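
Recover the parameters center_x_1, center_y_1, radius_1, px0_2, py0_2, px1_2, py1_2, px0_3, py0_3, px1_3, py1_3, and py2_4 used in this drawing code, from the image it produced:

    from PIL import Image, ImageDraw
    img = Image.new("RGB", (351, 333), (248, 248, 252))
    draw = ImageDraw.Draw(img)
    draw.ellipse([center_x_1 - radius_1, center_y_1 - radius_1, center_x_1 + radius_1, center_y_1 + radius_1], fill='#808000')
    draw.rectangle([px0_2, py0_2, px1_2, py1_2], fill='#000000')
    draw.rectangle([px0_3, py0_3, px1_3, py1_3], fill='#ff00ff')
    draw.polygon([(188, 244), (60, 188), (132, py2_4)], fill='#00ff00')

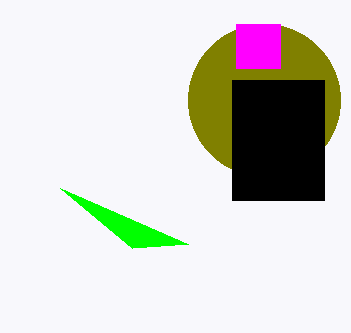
center_x_1 = 264; center_y_1 = 100; radius_1 = 76; px0_2 = 232; py0_2 = 80; px1_2 = 324; py1_2 = 200; px0_3 = 236; py0_3 = 24; px1_3 = 280; py1_3 = 68; py2_4 = 248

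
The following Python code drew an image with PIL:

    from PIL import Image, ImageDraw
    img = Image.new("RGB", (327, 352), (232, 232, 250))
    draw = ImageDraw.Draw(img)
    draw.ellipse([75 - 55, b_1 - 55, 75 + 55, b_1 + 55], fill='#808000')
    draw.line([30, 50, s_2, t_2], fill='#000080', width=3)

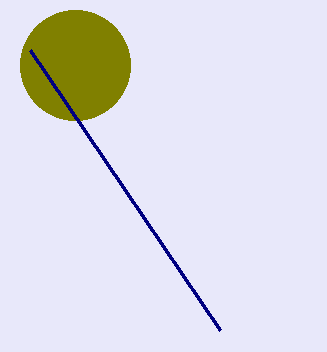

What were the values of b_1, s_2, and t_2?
b_1 = 65; s_2 = 220; t_2 = 330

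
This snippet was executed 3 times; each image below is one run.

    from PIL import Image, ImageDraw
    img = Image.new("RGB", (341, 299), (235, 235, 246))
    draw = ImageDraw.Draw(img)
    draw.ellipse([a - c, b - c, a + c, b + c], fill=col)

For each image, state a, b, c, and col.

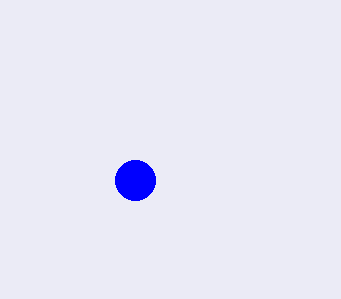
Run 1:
a = 135, b = 180, c = 20, col = 'blue'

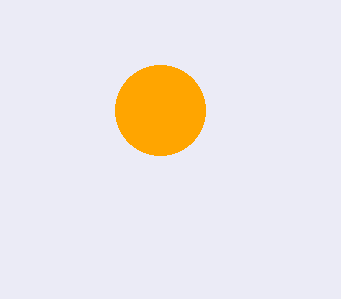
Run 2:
a = 160, b = 110, c = 45, col = 'orange'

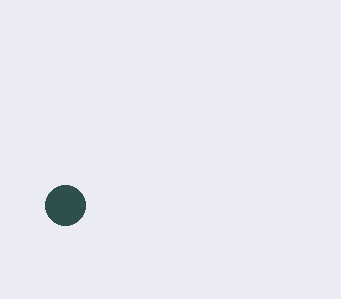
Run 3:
a = 65
b = 205
c = 20
col = 'darkslategray'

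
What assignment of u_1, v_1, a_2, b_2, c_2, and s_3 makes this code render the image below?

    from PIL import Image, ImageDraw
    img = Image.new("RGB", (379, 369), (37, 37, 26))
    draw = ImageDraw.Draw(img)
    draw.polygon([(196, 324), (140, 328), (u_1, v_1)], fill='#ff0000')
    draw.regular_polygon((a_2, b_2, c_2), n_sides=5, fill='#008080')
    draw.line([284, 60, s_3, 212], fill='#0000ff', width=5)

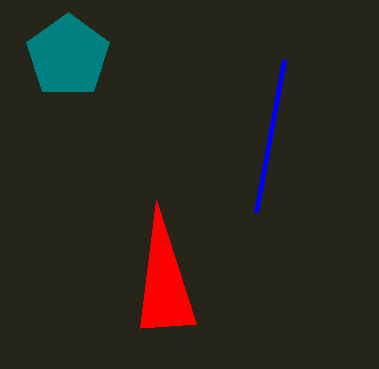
u_1 = 156; v_1 = 200; a_2 = 68; b_2 = 56; c_2 = 44; s_3 = 256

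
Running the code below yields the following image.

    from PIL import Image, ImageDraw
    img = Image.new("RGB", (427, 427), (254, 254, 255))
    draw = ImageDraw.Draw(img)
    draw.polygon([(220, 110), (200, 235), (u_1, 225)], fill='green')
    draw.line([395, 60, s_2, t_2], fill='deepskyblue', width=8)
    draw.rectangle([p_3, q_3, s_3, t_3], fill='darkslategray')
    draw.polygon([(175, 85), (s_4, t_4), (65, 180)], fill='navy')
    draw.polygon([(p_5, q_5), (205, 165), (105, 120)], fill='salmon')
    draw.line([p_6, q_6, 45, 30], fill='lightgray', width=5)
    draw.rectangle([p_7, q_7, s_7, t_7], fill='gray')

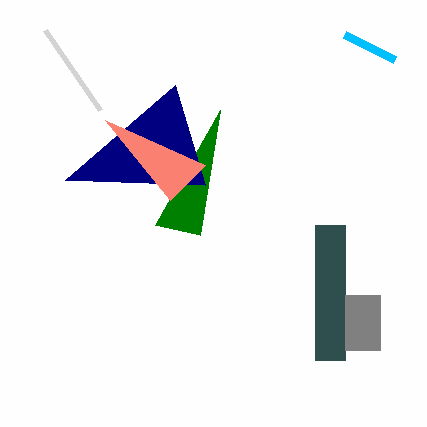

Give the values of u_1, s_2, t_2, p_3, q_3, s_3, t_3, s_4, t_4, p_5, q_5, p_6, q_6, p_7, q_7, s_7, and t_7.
u_1 = 155, s_2 = 345, t_2 = 35, p_3 = 315, q_3 = 225, s_3 = 345, t_3 = 360, s_4 = 205, t_4 = 185, p_5 = 170, q_5 = 200, p_6 = 100, q_6 = 110, p_7 = 345, q_7 = 295, s_7 = 380, t_7 = 350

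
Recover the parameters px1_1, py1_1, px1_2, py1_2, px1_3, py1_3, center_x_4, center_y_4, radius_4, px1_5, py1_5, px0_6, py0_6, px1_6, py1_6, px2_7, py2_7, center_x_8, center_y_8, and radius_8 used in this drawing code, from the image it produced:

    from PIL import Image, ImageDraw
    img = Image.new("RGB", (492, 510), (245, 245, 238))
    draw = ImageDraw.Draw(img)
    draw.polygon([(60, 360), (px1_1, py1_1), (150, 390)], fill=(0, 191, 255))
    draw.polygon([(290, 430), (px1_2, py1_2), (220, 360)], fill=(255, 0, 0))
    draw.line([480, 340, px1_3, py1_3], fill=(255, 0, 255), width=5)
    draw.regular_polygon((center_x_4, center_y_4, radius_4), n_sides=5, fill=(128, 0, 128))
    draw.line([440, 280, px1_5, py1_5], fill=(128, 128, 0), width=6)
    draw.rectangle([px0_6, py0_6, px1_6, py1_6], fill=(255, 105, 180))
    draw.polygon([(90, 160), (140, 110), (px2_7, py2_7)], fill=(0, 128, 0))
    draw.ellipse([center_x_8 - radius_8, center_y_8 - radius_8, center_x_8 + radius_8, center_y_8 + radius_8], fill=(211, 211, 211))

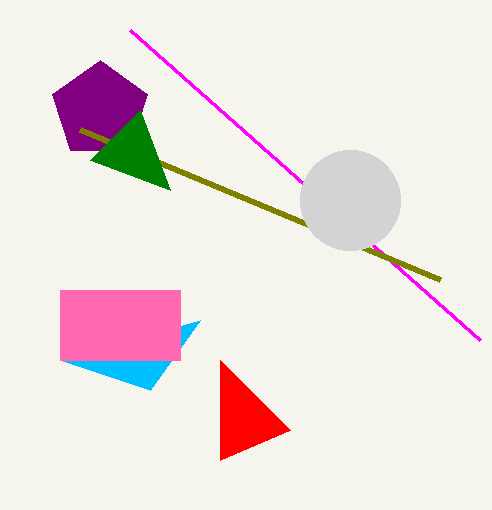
px1_1 = 200; py1_1 = 320; px1_2 = 220; py1_2 = 460; px1_3 = 130; py1_3 = 30; center_x_4 = 100; center_y_4 = 110; radius_4 = 50; px1_5 = 80; py1_5 = 130; px0_6 = 60; py0_6 = 290; px1_6 = 180; py1_6 = 360; px2_7 = 170; py2_7 = 190; center_x_8 = 350; center_y_8 = 200; radius_8 = 50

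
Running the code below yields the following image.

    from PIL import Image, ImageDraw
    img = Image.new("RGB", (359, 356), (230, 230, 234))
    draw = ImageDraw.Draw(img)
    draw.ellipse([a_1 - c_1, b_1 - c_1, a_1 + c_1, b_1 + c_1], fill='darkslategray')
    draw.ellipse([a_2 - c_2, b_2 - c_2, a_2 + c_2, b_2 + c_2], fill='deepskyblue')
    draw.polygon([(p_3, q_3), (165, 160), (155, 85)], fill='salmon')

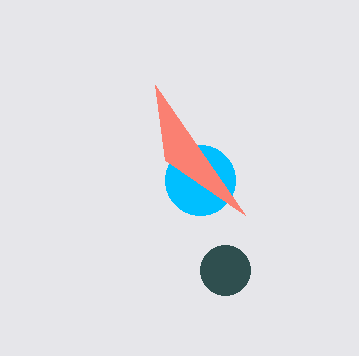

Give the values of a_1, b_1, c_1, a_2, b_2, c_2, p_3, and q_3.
a_1 = 225
b_1 = 270
c_1 = 25
a_2 = 200
b_2 = 180
c_2 = 35
p_3 = 245
q_3 = 215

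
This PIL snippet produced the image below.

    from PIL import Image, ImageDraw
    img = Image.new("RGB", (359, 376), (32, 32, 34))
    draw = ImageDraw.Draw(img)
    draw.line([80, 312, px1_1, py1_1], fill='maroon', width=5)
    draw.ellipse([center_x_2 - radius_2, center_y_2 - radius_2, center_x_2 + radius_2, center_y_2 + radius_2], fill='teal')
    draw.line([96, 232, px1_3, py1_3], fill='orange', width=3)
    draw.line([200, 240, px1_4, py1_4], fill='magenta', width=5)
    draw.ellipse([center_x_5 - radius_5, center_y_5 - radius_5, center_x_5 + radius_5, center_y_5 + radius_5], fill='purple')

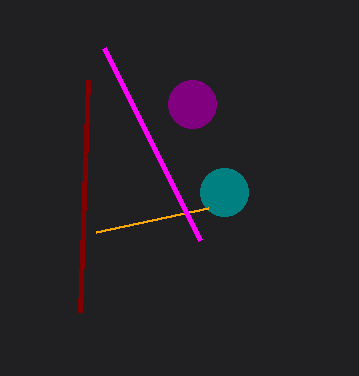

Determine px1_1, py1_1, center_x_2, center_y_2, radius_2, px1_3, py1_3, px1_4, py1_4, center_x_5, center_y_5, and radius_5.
px1_1 = 88
py1_1 = 80
center_x_2 = 224
center_y_2 = 192
radius_2 = 24
px1_3 = 208
py1_3 = 208
px1_4 = 104
py1_4 = 48
center_x_5 = 192
center_y_5 = 104
radius_5 = 24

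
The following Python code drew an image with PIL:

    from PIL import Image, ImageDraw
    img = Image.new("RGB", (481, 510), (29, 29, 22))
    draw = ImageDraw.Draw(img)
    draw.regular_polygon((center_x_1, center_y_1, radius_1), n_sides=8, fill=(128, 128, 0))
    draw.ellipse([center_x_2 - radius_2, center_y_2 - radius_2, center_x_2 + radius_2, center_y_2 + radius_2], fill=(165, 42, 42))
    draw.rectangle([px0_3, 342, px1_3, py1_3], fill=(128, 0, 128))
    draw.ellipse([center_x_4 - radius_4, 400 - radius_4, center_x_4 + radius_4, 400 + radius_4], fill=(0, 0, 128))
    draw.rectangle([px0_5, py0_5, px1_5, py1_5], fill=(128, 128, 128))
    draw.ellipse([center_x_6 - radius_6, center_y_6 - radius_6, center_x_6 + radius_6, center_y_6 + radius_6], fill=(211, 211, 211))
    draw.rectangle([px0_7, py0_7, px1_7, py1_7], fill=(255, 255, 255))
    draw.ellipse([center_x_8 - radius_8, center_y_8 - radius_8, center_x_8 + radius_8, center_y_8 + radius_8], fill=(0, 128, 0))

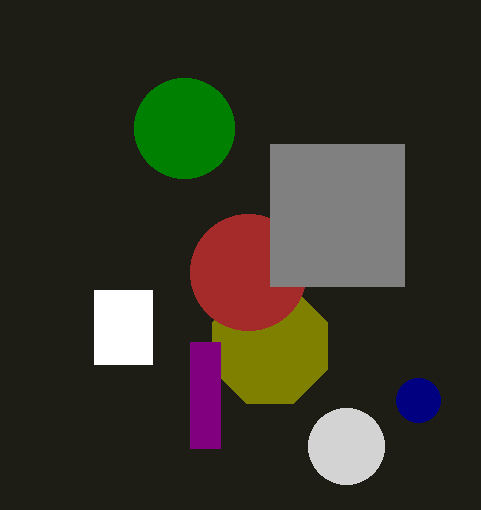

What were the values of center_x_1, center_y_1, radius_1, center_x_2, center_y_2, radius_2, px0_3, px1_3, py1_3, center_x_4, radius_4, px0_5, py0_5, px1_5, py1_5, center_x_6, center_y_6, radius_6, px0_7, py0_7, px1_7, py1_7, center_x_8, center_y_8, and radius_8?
center_x_1 = 270, center_y_1 = 346, radius_1 = 62, center_x_2 = 248, center_y_2 = 272, radius_2 = 58, px0_3 = 190, px1_3 = 220, py1_3 = 448, center_x_4 = 418, radius_4 = 22, px0_5 = 270, py0_5 = 144, px1_5 = 404, py1_5 = 286, center_x_6 = 346, center_y_6 = 446, radius_6 = 38, px0_7 = 94, py0_7 = 290, px1_7 = 152, py1_7 = 364, center_x_8 = 184, center_y_8 = 128, radius_8 = 50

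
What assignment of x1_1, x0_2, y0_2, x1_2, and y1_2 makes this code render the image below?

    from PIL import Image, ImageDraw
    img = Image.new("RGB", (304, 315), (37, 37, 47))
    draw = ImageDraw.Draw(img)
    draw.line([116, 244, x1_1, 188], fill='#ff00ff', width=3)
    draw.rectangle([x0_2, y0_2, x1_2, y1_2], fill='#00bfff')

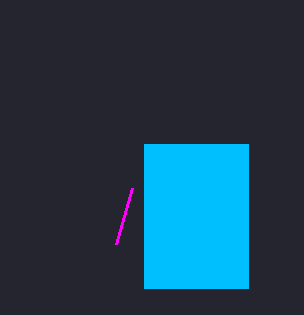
x1_1 = 132
x0_2 = 144
y0_2 = 144
x1_2 = 248
y1_2 = 288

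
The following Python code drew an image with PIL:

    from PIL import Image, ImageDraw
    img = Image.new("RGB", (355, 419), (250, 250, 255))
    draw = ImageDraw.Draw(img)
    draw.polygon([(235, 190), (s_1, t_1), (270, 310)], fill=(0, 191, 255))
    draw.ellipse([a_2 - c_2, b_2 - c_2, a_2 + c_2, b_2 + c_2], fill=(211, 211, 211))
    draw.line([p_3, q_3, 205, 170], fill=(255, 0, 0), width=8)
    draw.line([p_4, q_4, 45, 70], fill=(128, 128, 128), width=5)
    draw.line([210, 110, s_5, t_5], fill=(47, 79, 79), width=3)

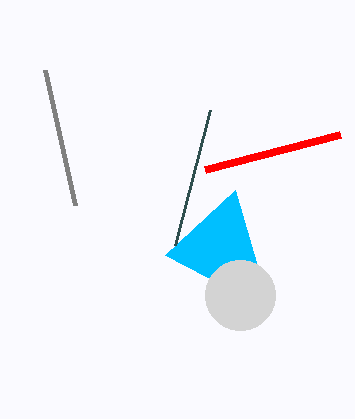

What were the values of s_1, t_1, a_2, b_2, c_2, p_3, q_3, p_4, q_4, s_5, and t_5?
s_1 = 165; t_1 = 255; a_2 = 240; b_2 = 295; c_2 = 35; p_3 = 340; q_3 = 135; p_4 = 75; q_4 = 205; s_5 = 175; t_5 = 245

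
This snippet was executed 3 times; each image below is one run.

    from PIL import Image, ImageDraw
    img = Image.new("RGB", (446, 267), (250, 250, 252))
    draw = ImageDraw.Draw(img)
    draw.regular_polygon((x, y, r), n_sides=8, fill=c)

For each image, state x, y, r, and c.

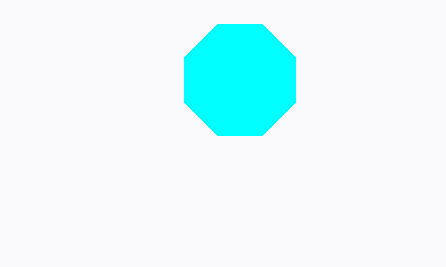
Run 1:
x = 240, y = 80, r = 60, c = 'cyan'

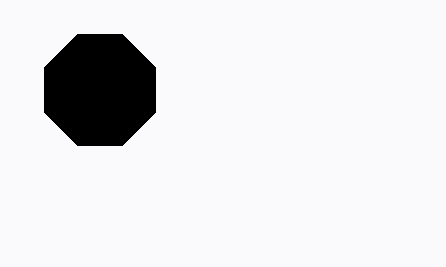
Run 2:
x = 100, y = 90, r = 60, c = 'black'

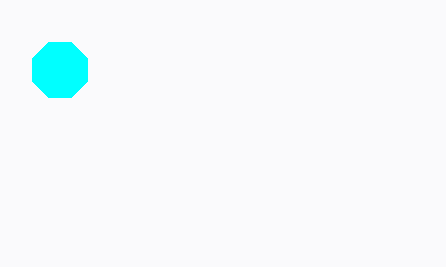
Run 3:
x = 60, y = 70, r = 30, c = 'cyan'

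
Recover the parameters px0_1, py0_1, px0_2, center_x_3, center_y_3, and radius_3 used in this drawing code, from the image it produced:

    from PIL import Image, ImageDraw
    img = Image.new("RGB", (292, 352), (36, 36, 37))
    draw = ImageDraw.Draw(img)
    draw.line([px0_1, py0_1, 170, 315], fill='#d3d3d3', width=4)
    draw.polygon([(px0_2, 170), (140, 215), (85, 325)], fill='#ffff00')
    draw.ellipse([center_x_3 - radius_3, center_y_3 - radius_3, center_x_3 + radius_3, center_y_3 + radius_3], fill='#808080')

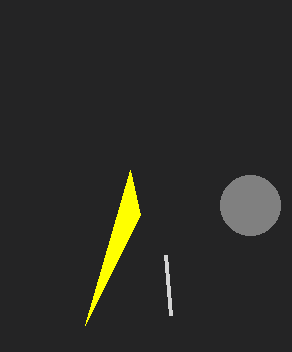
px0_1 = 165
py0_1 = 255
px0_2 = 130
center_x_3 = 250
center_y_3 = 205
radius_3 = 30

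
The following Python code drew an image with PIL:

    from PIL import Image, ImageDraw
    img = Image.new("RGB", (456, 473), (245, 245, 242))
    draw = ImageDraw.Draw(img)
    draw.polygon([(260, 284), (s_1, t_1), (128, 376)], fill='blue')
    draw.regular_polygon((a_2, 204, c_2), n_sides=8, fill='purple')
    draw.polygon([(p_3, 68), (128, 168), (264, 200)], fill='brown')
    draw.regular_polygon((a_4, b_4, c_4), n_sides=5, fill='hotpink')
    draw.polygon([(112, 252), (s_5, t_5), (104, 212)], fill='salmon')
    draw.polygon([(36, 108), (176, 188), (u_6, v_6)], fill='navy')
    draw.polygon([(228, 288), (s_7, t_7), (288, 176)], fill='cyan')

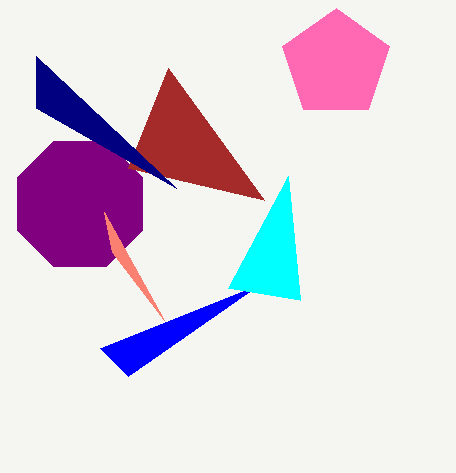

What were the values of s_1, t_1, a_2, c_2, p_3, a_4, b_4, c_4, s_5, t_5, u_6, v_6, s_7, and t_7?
s_1 = 100
t_1 = 348
a_2 = 80
c_2 = 68
p_3 = 168
a_4 = 336
b_4 = 64
c_4 = 56
s_5 = 164
t_5 = 320
u_6 = 36
v_6 = 56
s_7 = 300
t_7 = 300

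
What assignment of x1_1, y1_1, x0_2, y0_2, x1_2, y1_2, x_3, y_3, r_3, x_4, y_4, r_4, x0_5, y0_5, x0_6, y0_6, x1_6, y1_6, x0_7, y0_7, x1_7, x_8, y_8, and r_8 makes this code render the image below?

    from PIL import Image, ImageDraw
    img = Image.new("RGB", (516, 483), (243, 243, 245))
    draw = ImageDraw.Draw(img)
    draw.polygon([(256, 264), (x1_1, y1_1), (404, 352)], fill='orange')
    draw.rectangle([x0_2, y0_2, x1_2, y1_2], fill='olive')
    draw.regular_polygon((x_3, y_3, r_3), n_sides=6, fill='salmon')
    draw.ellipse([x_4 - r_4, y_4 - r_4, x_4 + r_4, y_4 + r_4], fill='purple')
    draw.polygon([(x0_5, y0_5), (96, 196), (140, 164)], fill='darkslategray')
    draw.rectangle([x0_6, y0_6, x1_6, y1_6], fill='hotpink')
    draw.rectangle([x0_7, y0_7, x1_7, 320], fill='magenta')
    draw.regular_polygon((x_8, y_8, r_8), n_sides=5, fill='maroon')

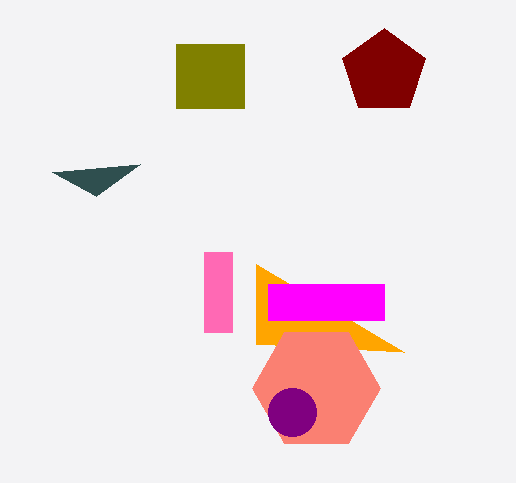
x1_1 = 256
y1_1 = 344
x0_2 = 176
y0_2 = 44
x1_2 = 244
y1_2 = 108
x_3 = 316
y_3 = 388
r_3 = 64
x_4 = 292
y_4 = 412
r_4 = 24
x0_5 = 52
y0_5 = 172
x0_6 = 204
y0_6 = 252
x1_6 = 232
y1_6 = 332
x0_7 = 268
y0_7 = 284
x1_7 = 384
x_8 = 384
y_8 = 72
r_8 = 44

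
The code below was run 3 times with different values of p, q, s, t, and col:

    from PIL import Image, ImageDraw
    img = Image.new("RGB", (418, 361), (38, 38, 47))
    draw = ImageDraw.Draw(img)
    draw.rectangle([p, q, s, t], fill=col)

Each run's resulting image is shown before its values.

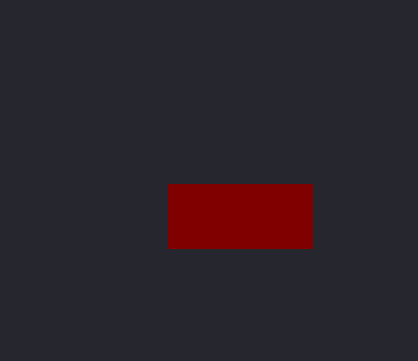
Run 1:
p = 168
q = 184
s = 312
t = 248
col = 'maroon'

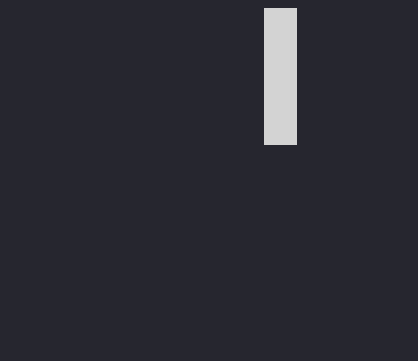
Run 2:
p = 264; q = 8; s = 296; t = 144; col = 'lightgray'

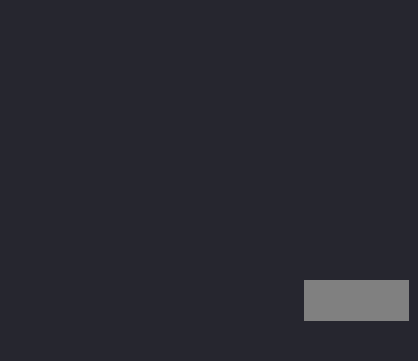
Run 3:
p = 304, q = 280, s = 408, t = 320, col = 'gray'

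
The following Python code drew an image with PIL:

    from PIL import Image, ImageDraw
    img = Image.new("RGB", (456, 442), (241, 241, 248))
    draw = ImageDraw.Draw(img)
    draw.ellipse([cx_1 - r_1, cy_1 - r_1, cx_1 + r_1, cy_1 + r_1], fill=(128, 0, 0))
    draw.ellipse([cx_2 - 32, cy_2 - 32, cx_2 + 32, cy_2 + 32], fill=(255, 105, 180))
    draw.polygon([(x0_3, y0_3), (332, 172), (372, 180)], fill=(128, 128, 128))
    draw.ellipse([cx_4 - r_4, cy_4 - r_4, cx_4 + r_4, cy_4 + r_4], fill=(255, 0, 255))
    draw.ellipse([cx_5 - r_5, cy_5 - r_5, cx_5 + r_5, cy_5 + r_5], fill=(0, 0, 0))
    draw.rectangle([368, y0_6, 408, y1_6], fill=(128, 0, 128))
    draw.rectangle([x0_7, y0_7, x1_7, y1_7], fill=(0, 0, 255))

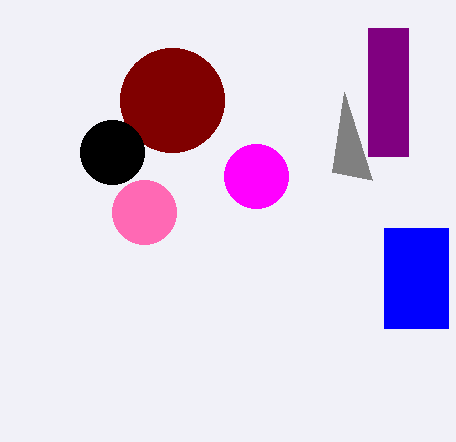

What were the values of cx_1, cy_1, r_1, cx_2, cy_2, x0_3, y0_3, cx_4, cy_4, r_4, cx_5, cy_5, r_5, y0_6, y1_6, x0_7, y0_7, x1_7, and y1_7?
cx_1 = 172
cy_1 = 100
r_1 = 52
cx_2 = 144
cy_2 = 212
x0_3 = 344
y0_3 = 92
cx_4 = 256
cy_4 = 176
r_4 = 32
cx_5 = 112
cy_5 = 152
r_5 = 32
y0_6 = 28
y1_6 = 156
x0_7 = 384
y0_7 = 228
x1_7 = 448
y1_7 = 328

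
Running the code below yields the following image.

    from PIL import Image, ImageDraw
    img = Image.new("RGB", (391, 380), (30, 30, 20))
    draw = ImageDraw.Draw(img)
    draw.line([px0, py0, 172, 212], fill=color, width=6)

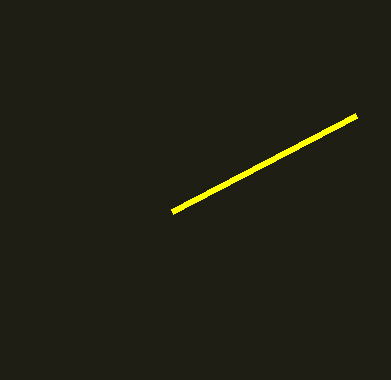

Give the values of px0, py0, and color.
px0 = 356
py0 = 116
color = 'yellow'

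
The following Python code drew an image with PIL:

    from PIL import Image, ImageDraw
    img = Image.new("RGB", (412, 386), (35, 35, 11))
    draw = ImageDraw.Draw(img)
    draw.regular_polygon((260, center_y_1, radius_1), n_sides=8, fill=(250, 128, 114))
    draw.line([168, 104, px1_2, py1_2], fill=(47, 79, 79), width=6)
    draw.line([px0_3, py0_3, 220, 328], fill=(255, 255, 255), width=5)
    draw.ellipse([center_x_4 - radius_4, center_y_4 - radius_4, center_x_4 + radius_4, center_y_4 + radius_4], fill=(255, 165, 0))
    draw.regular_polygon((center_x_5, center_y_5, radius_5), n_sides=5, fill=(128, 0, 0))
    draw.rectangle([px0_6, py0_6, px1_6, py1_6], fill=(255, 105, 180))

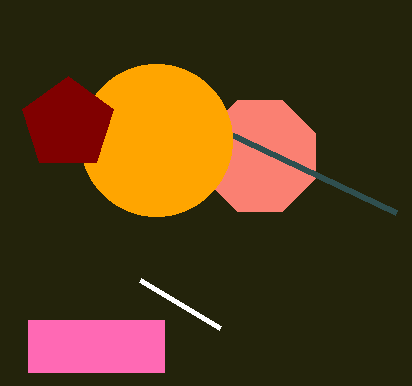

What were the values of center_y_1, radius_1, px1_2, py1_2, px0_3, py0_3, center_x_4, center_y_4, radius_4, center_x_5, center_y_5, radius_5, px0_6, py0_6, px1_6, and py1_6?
center_y_1 = 156; radius_1 = 60; px1_2 = 396; py1_2 = 212; px0_3 = 140; py0_3 = 280; center_x_4 = 156; center_y_4 = 140; radius_4 = 76; center_x_5 = 68; center_y_5 = 124; radius_5 = 48; px0_6 = 28; py0_6 = 320; px1_6 = 164; py1_6 = 372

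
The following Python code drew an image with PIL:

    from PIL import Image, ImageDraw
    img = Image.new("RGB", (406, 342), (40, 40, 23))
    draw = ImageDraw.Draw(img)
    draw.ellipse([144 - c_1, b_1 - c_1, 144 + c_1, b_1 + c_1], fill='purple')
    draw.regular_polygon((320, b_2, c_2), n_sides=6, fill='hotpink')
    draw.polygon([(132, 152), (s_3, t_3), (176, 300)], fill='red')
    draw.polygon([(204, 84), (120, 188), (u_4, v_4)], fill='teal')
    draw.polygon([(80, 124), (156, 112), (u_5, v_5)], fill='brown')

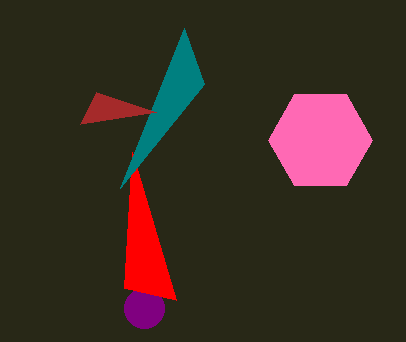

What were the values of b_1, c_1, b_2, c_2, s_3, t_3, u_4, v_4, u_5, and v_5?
b_1 = 308
c_1 = 20
b_2 = 140
c_2 = 52
s_3 = 124
t_3 = 288
u_4 = 184
v_4 = 28
u_5 = 96
v_5 = 92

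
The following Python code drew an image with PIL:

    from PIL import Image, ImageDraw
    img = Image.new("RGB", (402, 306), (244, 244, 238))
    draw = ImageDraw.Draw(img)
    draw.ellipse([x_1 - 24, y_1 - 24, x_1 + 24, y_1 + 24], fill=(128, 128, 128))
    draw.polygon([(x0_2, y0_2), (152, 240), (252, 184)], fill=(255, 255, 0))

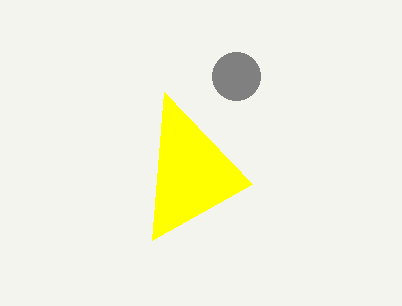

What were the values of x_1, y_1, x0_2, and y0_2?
x_1 = 236; y_1 = 76; x0_2 = 164; y0_2 = 92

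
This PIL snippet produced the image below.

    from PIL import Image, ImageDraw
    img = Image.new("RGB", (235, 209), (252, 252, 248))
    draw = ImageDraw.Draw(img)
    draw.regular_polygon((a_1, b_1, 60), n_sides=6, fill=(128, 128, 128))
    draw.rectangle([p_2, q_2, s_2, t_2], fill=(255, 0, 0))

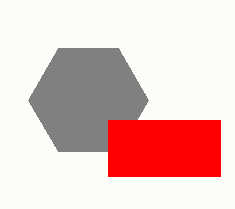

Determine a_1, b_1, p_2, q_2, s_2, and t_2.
a_1 = 88
b_1 = 100
p_2 = 108
q_2 = 120
s_2 = 220
t_2 = 176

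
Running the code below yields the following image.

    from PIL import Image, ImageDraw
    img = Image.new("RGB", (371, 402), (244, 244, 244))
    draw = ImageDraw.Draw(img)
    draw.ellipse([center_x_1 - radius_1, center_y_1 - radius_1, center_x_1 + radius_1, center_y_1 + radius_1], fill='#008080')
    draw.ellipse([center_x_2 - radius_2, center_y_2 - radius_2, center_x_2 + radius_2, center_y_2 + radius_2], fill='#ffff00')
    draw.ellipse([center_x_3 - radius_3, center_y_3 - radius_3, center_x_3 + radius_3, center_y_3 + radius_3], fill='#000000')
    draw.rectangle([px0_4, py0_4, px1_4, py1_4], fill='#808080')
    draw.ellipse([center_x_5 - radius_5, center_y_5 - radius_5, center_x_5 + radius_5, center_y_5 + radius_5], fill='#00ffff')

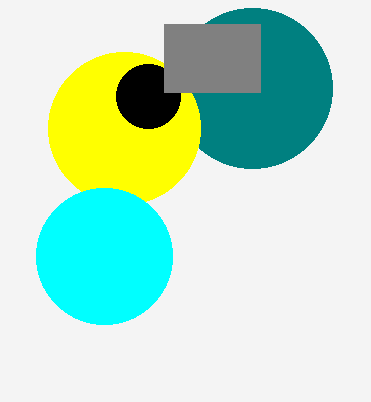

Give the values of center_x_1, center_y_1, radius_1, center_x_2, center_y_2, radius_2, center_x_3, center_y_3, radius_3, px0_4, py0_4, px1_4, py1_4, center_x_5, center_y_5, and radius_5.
center_x_1 = 252, center_y_1 = 88, radius_1 = 80, center_x_2 = 124, center_y_2 = 128, radius_2 = 76, center_x_3 = 148, center_y_3 = 96, radius_3 = 32, px0_4 = 164, py0_4 = 24, px1_4 = 260, py1_4 = 92, center_x_5 = 104, center_y_5 = 256, radius_5 = 68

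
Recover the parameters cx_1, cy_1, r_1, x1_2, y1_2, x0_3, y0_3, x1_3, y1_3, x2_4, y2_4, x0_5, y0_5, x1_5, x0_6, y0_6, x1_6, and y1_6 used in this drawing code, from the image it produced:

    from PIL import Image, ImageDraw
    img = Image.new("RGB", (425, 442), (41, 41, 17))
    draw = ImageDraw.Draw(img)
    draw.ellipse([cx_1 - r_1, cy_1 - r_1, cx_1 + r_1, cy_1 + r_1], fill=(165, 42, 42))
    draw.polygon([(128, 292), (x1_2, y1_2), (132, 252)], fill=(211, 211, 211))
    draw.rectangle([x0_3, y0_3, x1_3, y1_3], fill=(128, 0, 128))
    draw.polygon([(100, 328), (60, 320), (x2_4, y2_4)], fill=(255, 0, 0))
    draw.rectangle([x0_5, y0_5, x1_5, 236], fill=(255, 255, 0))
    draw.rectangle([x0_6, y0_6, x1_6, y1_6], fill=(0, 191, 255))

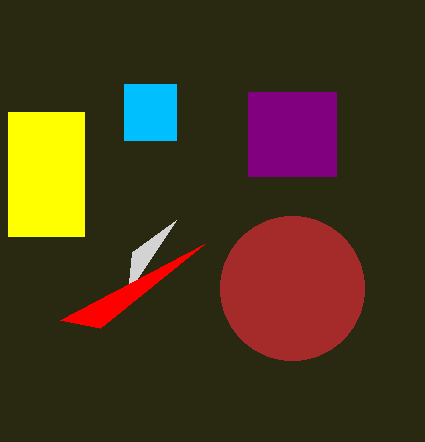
cx_1 = 292; cy_1 = 288; r_1 = 72; x1_2 = 176; y1_2 = 220; x0_3 = 248; y0_3 = 92; x1_3 = 336; y1_3 = 176; x2_4 = 204; y2_4 = 244; x0_5 = 8; y0_5 = 112; x1_5 = 84; x0_6 = 124; y0_6 = 84; x1_6 = 176; y1_6 = 140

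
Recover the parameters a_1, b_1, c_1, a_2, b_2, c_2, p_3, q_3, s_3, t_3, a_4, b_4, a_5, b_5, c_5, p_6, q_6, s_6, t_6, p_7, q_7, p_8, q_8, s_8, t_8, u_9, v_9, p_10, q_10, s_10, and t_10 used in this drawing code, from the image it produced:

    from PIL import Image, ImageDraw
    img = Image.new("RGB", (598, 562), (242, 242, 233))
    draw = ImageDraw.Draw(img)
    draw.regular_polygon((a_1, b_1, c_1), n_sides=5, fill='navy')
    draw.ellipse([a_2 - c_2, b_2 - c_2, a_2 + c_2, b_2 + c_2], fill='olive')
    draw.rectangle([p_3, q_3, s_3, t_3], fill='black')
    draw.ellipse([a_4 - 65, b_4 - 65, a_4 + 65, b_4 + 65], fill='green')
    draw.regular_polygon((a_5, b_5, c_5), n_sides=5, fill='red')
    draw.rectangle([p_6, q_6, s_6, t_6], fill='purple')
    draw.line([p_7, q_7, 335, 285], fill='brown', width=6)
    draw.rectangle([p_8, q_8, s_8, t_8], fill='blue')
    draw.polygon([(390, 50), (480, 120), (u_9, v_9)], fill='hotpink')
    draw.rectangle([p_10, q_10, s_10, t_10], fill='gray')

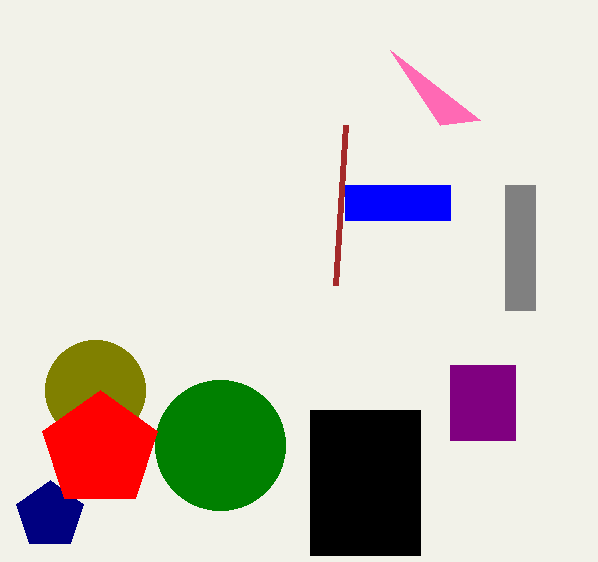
a_1 = 50, b_1 = 515, c_1 = 35, a_2 = 95, b_2 = 390, c_2 = 50, p_3 = 310, q_3 = 410, s_3 = 420, t_3 = 555, a_4 = 220, b_4 = 445, a_5 = 100, b_5 = 450, c_5 = 60, p_6 = 450, q_6 = 365, s_6 = 515, t_6 = 440, p_7 = 345, q_7 = 125, p_8 = 345, q_8 = 185, s_8 = 450, t_8 = 220, u_9 = 440, v_9 = 125, p_10 = 505, q_10 = 185, s_10 = 535, t_10 = 310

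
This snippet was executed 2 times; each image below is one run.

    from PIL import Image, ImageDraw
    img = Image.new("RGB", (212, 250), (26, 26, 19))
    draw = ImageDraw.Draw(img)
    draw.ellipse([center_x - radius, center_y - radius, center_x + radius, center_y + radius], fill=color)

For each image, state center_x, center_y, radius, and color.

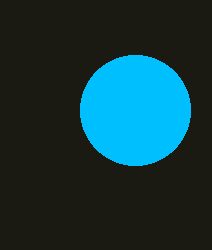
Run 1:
center_x = 135, center_y = 110, radius = 55, color = 'deepskyblue'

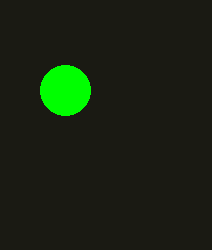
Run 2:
center_x = 65; center_y = 90; radius = 25; color = 'lime'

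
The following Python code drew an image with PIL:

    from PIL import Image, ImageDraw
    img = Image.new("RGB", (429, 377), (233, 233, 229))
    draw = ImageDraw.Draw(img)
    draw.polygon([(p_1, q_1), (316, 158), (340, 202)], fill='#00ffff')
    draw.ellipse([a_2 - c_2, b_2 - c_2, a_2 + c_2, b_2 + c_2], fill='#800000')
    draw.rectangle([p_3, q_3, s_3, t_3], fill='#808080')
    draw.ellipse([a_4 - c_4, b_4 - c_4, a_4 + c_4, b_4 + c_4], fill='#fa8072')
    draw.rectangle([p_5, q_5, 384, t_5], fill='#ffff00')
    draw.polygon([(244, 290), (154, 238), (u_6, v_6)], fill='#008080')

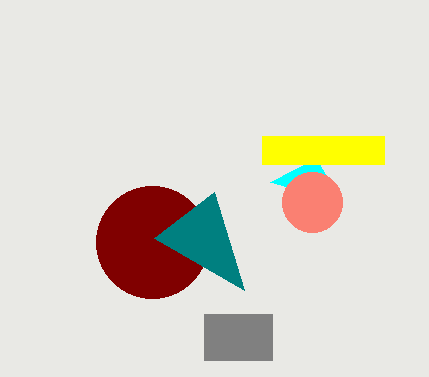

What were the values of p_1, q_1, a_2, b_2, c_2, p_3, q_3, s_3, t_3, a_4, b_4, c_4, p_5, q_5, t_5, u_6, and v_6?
p_1 = 270, q_1 = 182, a_2 = 152, b_2 = 242, c_2 = 56, p_3 = 204, q_3 = 314, s_3 = 272, t_3 = 360, a_4 = 312, b_4 = 202, c_4 = 30, p_5 = 262, q_5 = 136, t_5 = 164, u_6 = 214, v_6 = 192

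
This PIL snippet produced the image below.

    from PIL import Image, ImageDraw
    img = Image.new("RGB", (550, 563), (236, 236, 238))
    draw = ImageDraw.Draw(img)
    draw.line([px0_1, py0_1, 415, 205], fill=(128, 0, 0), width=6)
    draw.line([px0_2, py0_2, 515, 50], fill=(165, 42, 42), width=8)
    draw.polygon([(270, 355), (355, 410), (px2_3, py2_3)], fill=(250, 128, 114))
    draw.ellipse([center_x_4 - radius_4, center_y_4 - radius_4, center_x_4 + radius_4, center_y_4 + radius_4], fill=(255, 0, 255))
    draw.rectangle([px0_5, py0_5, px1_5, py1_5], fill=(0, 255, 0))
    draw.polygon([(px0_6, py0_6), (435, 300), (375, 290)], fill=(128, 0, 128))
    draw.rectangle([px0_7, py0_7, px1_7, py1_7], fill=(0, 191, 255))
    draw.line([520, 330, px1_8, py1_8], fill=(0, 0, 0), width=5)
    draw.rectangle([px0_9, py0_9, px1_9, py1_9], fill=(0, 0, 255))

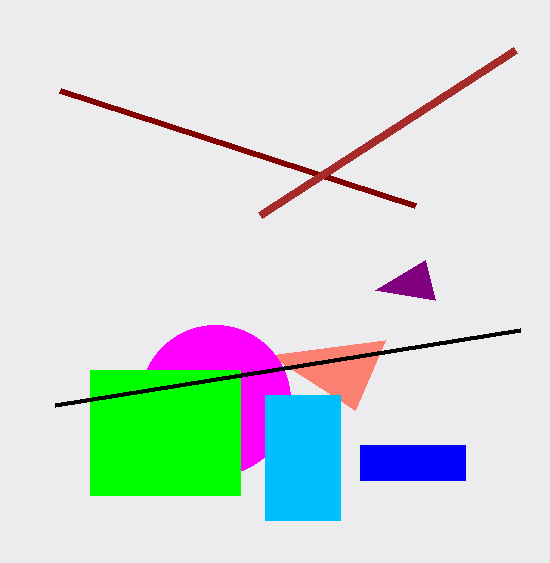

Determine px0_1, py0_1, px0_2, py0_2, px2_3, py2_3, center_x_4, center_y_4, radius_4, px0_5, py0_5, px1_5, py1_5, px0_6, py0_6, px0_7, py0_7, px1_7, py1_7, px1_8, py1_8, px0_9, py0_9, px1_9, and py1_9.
px0_1 = 60; py0_1 = 90; px0_2 = 260; py0_2 = 215; px2_3 = 385; py2_3 = 340; center_x_4 = 215; center_y_4 = 400; radius_4 = 75; px0_5 = 90; py0_5 = 370; px1_5 = 240; py1_5 = 495; px0_6 = 425; py0_6 = 260; px0_7 = 265; py0_7 = 395; px1_7 = 340; py1_7 = 520; px1_8 = 55; py1_8 = 405; px0_9 = 360; py0_9 = 445; px1_9 = 465; py1_9 = 480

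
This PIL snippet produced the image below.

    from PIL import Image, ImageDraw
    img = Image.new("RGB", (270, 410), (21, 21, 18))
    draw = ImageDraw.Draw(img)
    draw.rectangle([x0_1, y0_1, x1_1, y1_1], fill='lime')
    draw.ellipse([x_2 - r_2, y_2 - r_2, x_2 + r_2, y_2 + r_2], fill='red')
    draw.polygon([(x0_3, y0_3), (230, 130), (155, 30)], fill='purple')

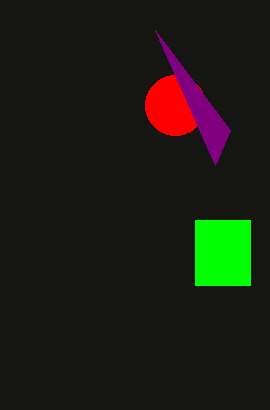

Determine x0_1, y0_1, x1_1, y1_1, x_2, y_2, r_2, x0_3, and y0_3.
x0_1 = 195, y0_1 = 220, x1_1 = 250, y1_1 = 285, x_2 = 175, y_2 = 105, r_2 = 30, x0_3 = 215, y0_3 = 165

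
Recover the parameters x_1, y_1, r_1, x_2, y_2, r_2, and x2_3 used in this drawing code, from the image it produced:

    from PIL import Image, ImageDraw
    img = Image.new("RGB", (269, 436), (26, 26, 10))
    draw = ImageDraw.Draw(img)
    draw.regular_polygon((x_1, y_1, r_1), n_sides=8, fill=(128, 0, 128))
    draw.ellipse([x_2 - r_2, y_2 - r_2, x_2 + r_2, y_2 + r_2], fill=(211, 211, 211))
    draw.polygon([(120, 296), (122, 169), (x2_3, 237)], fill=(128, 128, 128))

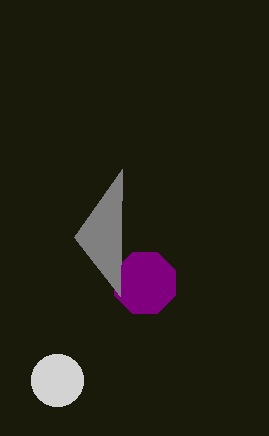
x_1 = 145
y_1 = 283
r_1 = 33
x_2 = 57
y_2 = 380
r_2 = 26
x2_3 = 74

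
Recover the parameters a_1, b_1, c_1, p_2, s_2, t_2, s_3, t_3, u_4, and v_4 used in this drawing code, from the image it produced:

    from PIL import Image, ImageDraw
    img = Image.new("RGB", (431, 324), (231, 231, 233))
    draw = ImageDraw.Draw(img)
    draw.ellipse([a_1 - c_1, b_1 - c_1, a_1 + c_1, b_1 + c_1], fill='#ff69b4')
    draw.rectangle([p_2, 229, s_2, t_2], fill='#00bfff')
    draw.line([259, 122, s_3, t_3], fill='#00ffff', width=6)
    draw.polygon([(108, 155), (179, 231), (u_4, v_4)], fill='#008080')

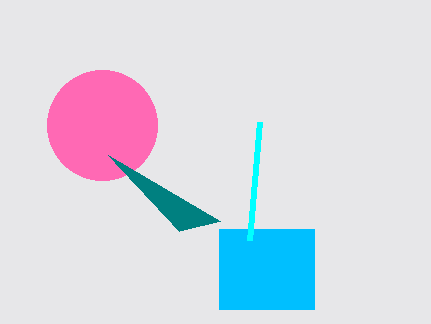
a_1 = 102, b_1 = 125, c_1 = 55, p_2 = 219, s_2 = 314, t_2 = 309, s_3 = 249, t_3 = 240, u_4 = 220, v_4 = 221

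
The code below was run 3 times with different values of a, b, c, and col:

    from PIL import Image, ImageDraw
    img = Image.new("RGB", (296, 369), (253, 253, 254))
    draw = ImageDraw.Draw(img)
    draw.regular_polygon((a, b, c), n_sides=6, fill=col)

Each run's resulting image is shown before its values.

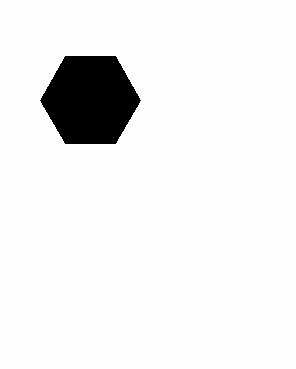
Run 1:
a = 90; b = 100; c = 50; col = 'black'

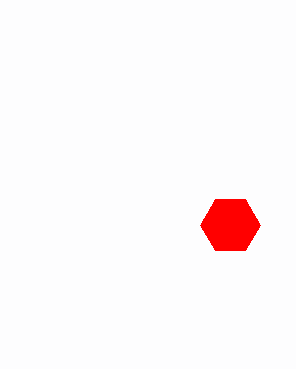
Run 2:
a = 230, b = 225, c = 30, col = 'red'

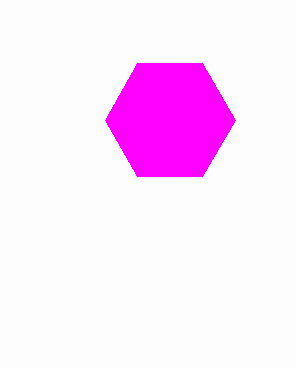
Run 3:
a = 170
b = 120
c = 65
col = 'magenta'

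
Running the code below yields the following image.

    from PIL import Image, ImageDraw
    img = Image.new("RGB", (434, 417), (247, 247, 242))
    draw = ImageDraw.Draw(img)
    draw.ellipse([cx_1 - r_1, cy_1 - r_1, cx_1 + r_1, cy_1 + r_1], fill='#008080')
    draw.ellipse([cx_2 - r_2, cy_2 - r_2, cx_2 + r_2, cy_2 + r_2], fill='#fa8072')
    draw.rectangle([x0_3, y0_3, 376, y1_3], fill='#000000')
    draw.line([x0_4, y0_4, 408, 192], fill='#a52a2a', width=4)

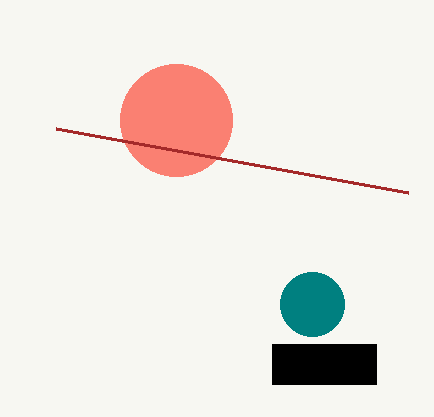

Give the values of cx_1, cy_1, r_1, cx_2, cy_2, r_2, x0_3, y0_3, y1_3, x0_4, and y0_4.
cx_1 = 312; cy_1 = 304; r_1 = 32; cx_2 = 176; cy_2 = 120; r_2 = 56; x0_3 = 272; y0_3 = 344; y1_3 = 384; x0_4 = 56; y0_4 = 128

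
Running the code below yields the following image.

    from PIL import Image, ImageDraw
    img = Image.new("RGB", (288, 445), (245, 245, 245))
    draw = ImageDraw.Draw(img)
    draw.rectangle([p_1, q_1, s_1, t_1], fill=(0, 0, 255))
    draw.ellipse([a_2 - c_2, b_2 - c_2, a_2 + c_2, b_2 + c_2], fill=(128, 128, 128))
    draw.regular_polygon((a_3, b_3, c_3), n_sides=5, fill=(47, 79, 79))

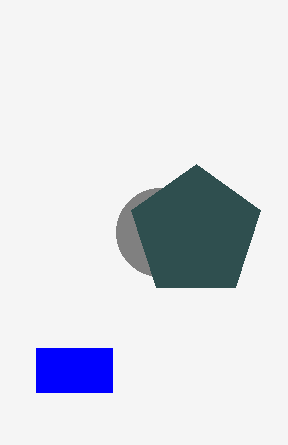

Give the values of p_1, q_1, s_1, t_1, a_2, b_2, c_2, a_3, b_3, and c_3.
p_1 = 36; q_1 = 348; s_1 = 112; t_1 = 392; a_2 = 160; b_2 = 232; c_2 = 44; a_3 = 196; b_3 = 232; c_3 = 68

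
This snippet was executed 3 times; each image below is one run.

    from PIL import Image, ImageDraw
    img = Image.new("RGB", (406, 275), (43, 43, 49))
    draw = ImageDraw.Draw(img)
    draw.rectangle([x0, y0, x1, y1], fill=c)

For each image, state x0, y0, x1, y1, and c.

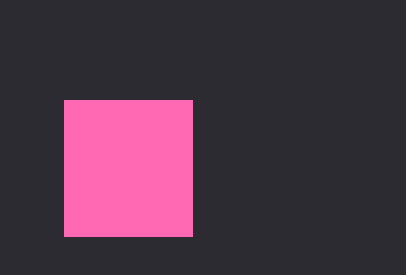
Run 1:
x0 = 64; y0 = 100; x1 = 192; y1 = 236; c = 'hotpink'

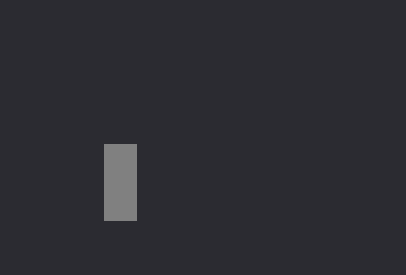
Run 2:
x0 = 104; y0 = 144; x1 = 136; y1 = 220; c = 'gray'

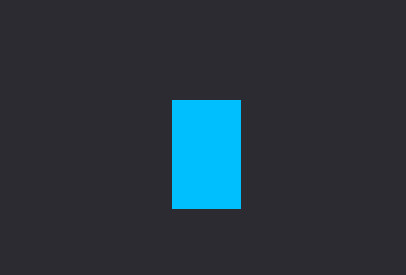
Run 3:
x0 = 172
y0 = 100
x1 = 240
y1 = 208
c = 'deepskyblue'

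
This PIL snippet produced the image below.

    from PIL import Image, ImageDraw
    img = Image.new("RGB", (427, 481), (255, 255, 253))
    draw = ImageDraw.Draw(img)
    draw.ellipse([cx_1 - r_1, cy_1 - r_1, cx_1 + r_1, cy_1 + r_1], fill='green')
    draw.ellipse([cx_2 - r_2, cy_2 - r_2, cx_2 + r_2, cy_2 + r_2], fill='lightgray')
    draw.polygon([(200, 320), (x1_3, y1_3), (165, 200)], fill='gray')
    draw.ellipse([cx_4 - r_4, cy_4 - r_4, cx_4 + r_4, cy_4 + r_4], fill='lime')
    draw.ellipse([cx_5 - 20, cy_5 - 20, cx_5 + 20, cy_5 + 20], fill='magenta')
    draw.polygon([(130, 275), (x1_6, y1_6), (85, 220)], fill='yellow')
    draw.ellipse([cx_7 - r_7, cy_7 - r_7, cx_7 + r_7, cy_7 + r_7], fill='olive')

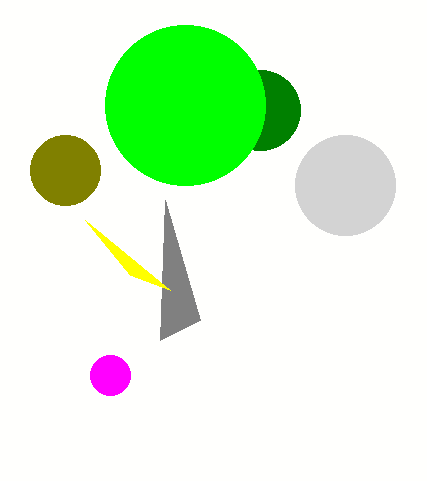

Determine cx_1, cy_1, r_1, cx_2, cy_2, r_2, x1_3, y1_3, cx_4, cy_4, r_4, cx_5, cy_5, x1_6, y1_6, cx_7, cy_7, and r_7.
cx_1 = 260
cy_1 = 110
r_1 = 40
cx_2 = 345
cy_2 = 185
r_2 = 50
x1_3 = 160
y1_3 = 340
cx_4 = 185
cy_4 = 105
r_4 = 80
cx_5 = 110
cy_5 = 375
x1_6 = 170
y1_6 = 290
cx_7 = 65
cy_7 = 170
r_7 = 35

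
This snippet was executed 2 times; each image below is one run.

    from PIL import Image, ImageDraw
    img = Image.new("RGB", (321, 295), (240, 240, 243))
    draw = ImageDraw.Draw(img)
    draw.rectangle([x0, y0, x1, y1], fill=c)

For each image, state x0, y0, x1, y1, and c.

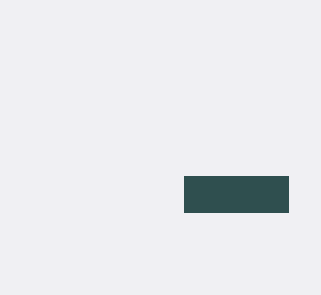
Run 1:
x0 = 184
y0 = 176
x1 = 288
y1 = 212
c = 'darkslategray'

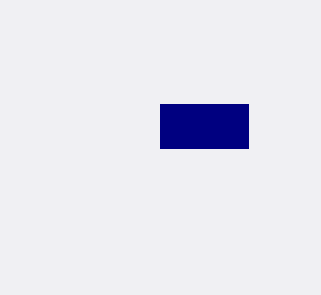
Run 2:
x0 = 160; y0 = 104; x1 = 248; y1 = 148; c = 'navy'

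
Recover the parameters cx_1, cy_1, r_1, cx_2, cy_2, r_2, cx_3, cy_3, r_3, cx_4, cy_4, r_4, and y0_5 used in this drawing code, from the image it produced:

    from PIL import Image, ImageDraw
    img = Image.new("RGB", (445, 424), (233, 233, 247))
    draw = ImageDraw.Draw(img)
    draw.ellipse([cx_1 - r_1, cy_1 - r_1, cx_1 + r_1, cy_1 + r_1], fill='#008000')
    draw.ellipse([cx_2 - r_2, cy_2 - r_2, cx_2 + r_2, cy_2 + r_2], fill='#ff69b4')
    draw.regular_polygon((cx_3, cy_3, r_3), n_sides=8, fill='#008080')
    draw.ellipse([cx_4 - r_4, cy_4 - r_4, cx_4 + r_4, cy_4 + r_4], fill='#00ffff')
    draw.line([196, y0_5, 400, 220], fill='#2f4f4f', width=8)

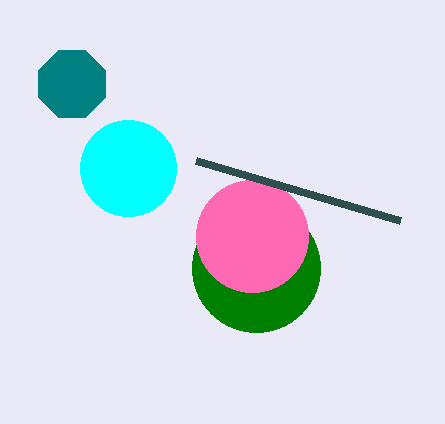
cx_1 = 256; cy_1 = 268; r_1 = 64; cx_2 = 252; cy_2 = 236; r_2 = 56; cx_3 = 72; cy_3 = 84; r_3 = 36; cx_4 = 128; cy_4 = 168; r_4 = 48; y0_5 = 160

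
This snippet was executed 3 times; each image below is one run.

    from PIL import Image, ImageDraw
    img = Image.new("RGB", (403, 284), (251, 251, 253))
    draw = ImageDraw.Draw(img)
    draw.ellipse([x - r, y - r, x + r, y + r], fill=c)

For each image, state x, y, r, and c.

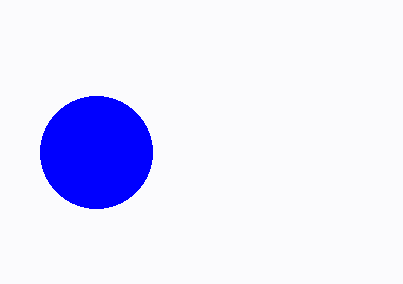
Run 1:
x = 96, y = 152, r = 56, c = 'blue'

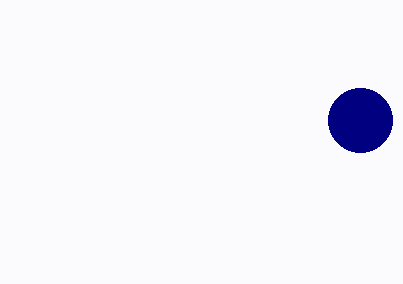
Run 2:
x = 360, y = 120, r = 32, c = 'navy'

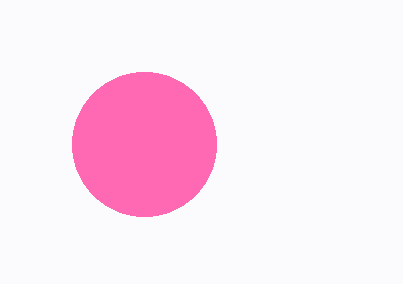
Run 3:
x = 144, y = 144, r = 72, c = 'hotpink'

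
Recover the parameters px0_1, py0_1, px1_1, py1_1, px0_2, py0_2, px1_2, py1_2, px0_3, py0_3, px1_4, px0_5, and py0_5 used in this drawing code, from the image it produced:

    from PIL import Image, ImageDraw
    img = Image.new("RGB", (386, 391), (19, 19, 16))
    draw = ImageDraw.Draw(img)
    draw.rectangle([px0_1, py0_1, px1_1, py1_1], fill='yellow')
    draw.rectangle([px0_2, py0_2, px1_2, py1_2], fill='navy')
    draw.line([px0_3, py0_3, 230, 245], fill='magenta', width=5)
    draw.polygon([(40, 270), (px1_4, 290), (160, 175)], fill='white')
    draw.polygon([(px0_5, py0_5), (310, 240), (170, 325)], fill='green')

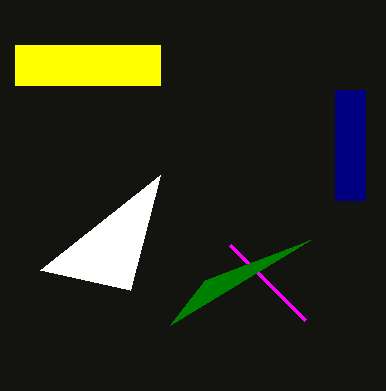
px0_1 = 15
py0_1 = 45
px1_1 = 160
py1_1 = 85
px0_2 = 335
py0_2 = 90
px1_2 = 365
py1_2 = 200
px0_3 = 305
py0_3 = 320
px1_4 = 130
px0_5 = 205
py0_5 = 280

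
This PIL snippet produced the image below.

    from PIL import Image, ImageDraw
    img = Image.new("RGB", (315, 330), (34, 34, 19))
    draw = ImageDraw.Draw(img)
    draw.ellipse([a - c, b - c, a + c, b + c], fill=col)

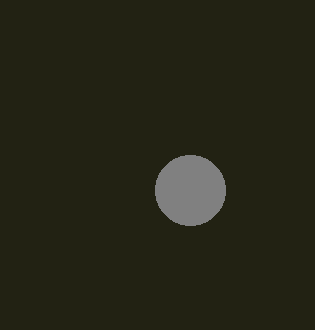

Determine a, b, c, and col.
a = 190, b = 190, c = 35, col = 'gray'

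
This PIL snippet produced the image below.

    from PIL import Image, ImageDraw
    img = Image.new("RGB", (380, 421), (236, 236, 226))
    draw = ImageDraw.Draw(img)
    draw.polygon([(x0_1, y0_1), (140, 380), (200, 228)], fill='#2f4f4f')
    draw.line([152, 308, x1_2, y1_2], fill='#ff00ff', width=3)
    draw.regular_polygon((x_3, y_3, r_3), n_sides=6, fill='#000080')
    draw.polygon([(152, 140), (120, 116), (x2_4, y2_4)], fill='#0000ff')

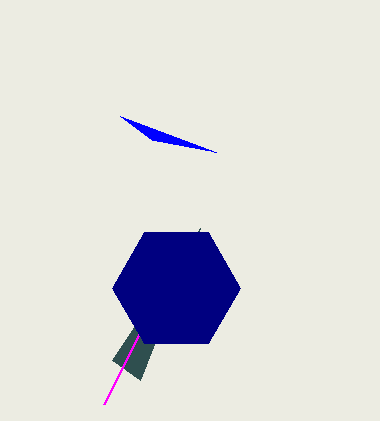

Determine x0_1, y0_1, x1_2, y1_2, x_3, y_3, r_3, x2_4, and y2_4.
x0_1 = 112
y0_1 = 360
x1_2 = 104
y1_2 = 404
x_3 = 176
y_3 = 288
r_3 = 64
x2_4 = 216
y2_4 = 152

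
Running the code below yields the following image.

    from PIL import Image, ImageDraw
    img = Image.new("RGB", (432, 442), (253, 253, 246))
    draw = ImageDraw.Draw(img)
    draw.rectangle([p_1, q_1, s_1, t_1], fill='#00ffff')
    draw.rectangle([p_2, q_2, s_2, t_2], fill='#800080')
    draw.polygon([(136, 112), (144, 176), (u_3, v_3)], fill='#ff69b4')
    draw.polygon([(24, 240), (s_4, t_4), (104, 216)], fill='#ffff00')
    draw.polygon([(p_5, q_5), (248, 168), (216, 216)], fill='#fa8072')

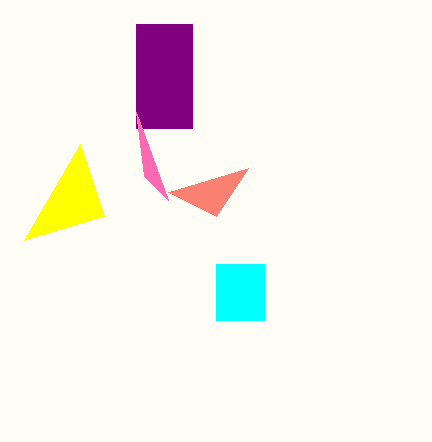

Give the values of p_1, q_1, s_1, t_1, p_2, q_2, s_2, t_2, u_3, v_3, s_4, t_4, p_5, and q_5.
p_1 = 216; q_1 = 264; s_1 = 264; t_1 = 320; p_2 = 136; q_2 = 24; s_2 = 192; t_2 = 128; u_3 = 168; v_3 = 200; s_4 = 80; t_4 = 144; p_5 = 168; q_5 = 192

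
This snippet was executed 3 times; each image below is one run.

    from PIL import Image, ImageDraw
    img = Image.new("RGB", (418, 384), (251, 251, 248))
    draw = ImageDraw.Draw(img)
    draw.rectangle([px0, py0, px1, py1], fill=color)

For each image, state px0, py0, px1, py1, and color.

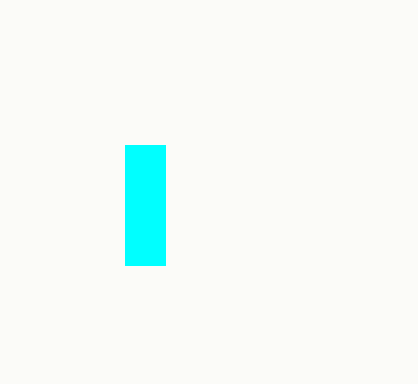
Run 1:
px0 = 125
py0 = 145
px1 = 165
py1 = 265
color = 'cyan'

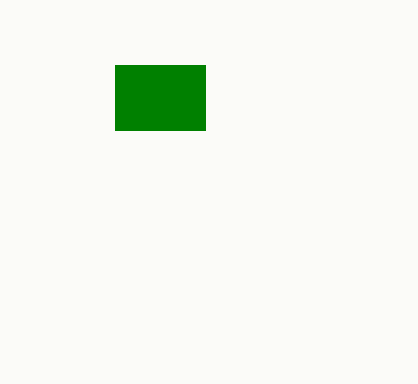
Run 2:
px0 = 115; py0 = 65; px1 = 205; py1 = 130; color = 'green'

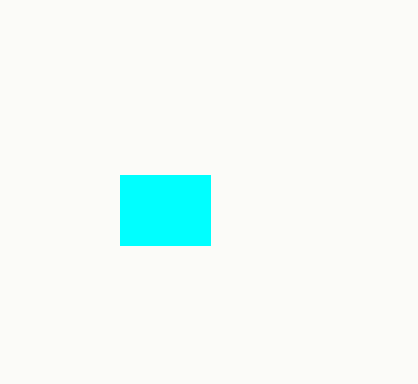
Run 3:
px0 = 120; py0 = 175; px1 = 210; py1 = 245; color = 'cyan'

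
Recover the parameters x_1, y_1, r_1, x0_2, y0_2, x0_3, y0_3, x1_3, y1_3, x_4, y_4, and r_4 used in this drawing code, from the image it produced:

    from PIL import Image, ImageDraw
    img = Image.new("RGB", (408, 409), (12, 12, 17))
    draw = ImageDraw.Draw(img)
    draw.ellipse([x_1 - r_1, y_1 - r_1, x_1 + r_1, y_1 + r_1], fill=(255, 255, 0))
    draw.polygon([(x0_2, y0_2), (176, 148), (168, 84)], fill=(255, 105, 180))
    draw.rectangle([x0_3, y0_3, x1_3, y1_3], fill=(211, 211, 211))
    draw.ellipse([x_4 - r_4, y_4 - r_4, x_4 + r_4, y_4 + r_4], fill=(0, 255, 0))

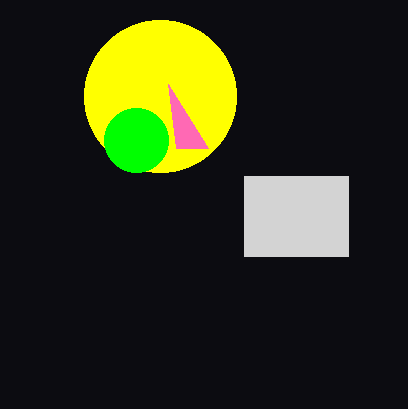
x_1 = 160, y_1 = 96, r_1 = 76, x0_2 = 208, y0_2 = 148, x0_3 = 244, y0_3 = 176, x1_3 = 348, y1_3 = 256, x_4 = 136, y_4 = 140, r_4 = 32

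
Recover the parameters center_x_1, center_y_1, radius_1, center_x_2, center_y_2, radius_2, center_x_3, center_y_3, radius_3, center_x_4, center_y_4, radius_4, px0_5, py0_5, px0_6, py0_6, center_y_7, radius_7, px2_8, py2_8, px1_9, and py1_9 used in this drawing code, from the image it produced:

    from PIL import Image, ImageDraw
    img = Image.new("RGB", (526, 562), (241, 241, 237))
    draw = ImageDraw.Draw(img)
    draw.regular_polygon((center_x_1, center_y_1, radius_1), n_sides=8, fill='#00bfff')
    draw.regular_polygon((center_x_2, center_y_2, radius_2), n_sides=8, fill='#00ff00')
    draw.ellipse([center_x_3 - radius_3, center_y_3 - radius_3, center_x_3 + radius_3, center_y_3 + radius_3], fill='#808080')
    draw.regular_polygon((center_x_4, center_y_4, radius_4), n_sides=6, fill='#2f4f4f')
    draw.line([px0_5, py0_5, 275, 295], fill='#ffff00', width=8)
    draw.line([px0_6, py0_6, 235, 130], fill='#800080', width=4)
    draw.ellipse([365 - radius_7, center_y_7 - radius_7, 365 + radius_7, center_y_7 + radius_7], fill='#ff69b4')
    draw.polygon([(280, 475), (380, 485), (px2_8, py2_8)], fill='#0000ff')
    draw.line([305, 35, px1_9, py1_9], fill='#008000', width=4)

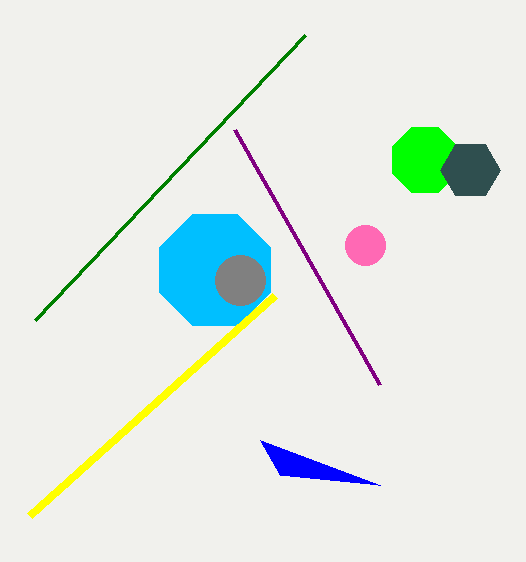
center_x_1 = 215
center_y_1 = 270
radius_1 = 60
center_x_2 = 425
center_y_2 = 160
radius_2 = 35
center_x_3 = 240
center_y_3 = 280
radius_3 = 25
center_x_4 = 470
center_y_4 = 170
radius_4 = 30
px0_5 = 30
py0_5 = 515
px0_6 = 380
py0_6 = 385
center_y_7 = 245
radius_7 = 20
px2_8 = 260
py2_8 = 440
px1_9 = 35
py1_9 = 320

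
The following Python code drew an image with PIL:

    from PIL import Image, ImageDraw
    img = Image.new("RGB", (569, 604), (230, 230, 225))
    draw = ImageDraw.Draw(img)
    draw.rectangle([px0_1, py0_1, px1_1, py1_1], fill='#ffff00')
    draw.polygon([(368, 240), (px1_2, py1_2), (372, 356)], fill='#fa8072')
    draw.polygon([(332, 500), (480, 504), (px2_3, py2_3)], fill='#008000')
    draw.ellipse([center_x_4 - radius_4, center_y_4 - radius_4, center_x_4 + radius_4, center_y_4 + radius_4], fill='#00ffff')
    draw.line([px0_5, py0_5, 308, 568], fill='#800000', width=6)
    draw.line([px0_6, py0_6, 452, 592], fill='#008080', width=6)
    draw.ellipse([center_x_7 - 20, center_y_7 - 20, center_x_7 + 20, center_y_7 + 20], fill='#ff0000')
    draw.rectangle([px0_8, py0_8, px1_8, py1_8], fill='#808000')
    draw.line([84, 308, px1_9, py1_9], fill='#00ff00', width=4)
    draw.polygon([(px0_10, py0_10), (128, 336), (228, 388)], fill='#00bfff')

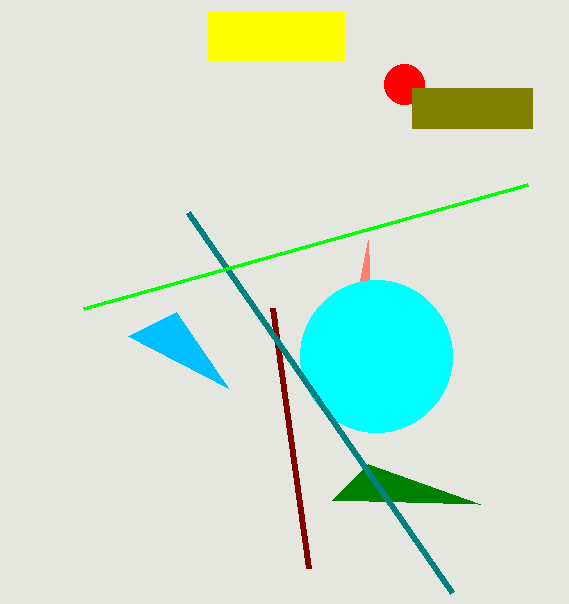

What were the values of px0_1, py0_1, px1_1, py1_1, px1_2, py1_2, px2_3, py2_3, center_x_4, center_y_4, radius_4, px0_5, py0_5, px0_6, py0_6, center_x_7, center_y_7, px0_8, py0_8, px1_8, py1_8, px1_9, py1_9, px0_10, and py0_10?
px0_1 = 208; py0_1 = 12; px1_1 = 344; py1_1 = 60; px1_2 = 360; py1_2 = 280; px2_3 = 368; py2_3 = 464; center_x_4 = 376; center_y_4 = 356; radius_4 = 76; px0_5 = 272; py0_5 = 308; px0_6 = 188; py0_6 = 212; center_x_7 = 404; center_y_7 = 84; px0_8 = 412; py0_8 = 88; px1_8 = 532; py1_8 = 128; px1_9 = 528; py1_9 = 184; px0_10 = 176; py0_10 = 312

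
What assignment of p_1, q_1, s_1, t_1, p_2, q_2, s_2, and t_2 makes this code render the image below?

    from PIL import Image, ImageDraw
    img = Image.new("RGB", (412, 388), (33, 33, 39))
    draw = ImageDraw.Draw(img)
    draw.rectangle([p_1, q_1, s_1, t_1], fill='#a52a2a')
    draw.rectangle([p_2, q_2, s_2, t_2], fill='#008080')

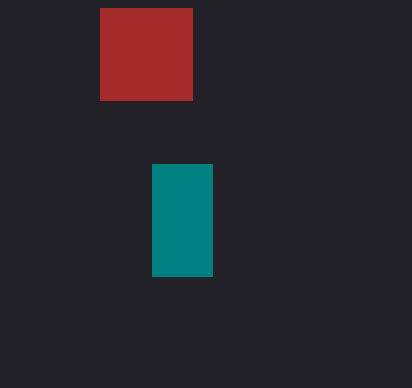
p_1 = 100; q_1 = 8; s_1 = 192; t_1 = 100; p_2 = 152; q_2 = 164; s_2 = 212; t_2 = 276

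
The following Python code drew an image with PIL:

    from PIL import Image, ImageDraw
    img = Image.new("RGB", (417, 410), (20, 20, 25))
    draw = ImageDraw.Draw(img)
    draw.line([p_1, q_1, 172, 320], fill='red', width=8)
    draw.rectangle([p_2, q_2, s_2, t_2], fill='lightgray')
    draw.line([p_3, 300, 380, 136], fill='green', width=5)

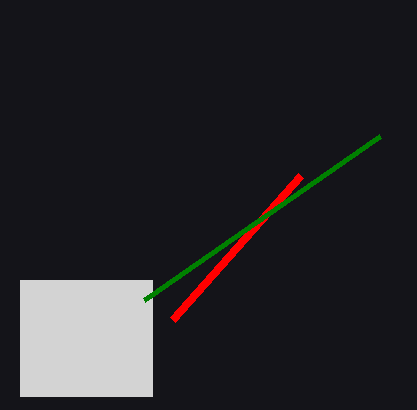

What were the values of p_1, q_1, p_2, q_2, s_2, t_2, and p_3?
p_1 = 300; q_1 = 176; p_2 = 20; q_2 = 280; s_2 = 152; t_2 = 396; p_3 = 144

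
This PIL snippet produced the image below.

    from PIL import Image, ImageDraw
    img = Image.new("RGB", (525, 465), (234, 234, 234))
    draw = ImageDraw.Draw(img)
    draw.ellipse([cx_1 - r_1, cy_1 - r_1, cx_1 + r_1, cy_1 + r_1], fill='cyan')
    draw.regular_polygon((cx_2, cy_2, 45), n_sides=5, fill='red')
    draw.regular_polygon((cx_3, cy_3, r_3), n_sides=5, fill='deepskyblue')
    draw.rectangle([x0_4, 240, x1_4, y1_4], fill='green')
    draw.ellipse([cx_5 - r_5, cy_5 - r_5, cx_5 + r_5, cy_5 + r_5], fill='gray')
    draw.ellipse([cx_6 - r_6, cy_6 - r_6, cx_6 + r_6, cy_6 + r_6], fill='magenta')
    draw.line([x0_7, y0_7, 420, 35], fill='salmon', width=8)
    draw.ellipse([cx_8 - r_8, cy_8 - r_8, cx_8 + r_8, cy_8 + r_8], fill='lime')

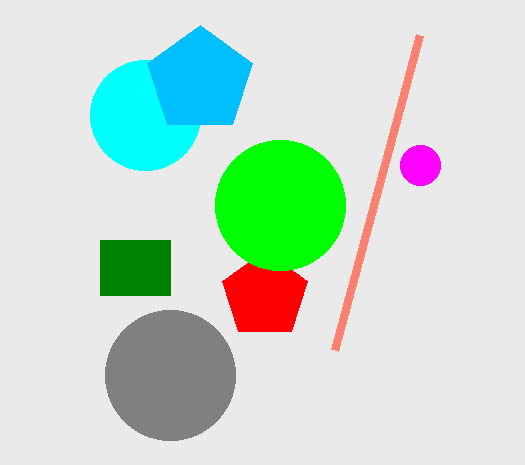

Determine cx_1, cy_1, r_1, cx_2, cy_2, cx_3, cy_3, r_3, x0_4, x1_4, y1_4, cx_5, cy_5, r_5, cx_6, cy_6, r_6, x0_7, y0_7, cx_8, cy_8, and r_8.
cx_1 = 145
cy_1 = 115
r_1 = 55
cx_2 = 265
cy_2 = 295
cx_3 = 200
cy_3 = 80
r_3 = 55
x0_4 = 100
x1_4 = 170
y1_4 = 295
cx_5 = 170
cy_5 = 375
r_5 = 65
cx_6 = 420
cy_6 = 165
r_6 = 20
x0_7 = 335
y0_7 = 350
cx_8 = 280
cy_8 = 205
r_8 = 65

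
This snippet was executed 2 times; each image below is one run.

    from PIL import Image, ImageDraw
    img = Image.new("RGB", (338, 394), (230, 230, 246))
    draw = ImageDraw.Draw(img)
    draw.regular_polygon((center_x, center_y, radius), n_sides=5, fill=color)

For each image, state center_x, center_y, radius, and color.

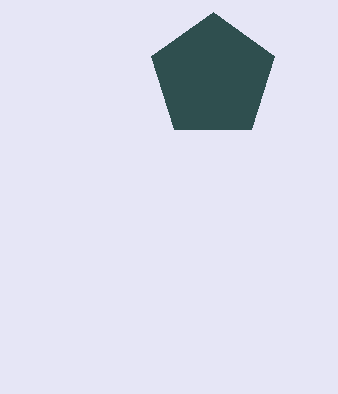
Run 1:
center_x = 213, center_y = 77, radius = 65, color = 'darkslategray'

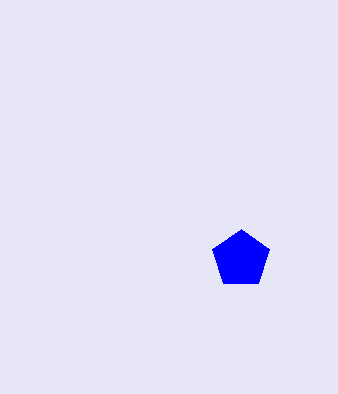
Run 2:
center_x = 241
center_y = 259
radius = 30
color = 'blue'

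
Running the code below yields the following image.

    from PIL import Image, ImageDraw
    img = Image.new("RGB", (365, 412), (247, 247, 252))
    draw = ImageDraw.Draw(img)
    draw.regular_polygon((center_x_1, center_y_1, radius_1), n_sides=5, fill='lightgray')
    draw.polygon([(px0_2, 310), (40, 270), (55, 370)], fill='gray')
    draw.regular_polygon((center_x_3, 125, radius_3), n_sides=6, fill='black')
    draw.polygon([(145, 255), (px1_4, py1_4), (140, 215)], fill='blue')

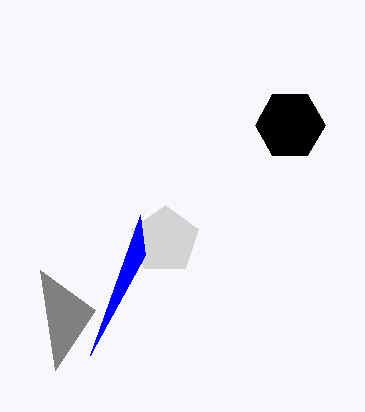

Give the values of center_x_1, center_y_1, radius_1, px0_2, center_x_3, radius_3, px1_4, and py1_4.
center_x_1 = 165; center_y_1 = 240; radius_1 = 35; px0_2 = 95; center_x_3 = 290; radius_3 = 35; px1_4 = 90; py1_4 = 355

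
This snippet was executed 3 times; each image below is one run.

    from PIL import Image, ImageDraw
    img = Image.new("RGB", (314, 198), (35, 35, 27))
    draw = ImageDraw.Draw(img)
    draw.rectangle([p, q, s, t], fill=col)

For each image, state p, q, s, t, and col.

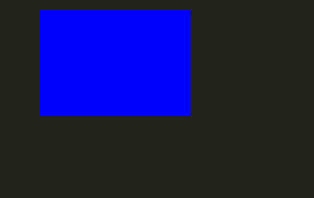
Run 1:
p = 40
q = 10
s = 190
t = 115
col = 'blue'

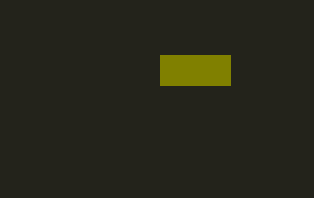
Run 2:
p = 160, q = 55, s = 230, t = 85, col = 'olive'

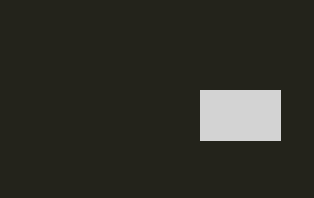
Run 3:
p = 200; q = 90; s = 280; t = 140; col = 'lightgray'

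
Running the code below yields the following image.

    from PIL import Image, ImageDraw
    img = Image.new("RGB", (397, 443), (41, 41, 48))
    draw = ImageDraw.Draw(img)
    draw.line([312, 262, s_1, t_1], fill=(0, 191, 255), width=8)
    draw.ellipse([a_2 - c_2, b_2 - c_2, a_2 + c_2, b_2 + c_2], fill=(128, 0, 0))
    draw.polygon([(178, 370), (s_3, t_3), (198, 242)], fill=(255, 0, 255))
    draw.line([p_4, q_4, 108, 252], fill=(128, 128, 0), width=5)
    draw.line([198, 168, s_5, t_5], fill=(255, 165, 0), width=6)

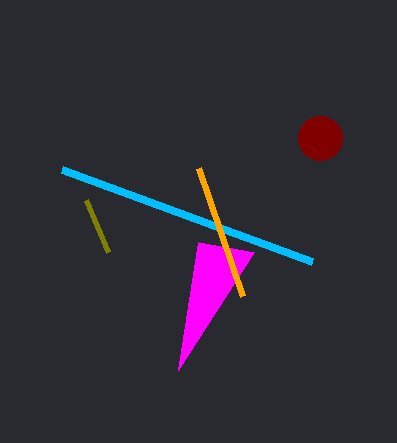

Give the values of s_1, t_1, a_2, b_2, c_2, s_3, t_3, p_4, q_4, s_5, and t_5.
s_1 = 62
t_1 = 170
a_2 = 320
b_2 = 138
c_2 = 22
s_3 = 254
t_3 = 252
p_4 = 86
q_4 = 200
s_5 = 242
t_5 = 296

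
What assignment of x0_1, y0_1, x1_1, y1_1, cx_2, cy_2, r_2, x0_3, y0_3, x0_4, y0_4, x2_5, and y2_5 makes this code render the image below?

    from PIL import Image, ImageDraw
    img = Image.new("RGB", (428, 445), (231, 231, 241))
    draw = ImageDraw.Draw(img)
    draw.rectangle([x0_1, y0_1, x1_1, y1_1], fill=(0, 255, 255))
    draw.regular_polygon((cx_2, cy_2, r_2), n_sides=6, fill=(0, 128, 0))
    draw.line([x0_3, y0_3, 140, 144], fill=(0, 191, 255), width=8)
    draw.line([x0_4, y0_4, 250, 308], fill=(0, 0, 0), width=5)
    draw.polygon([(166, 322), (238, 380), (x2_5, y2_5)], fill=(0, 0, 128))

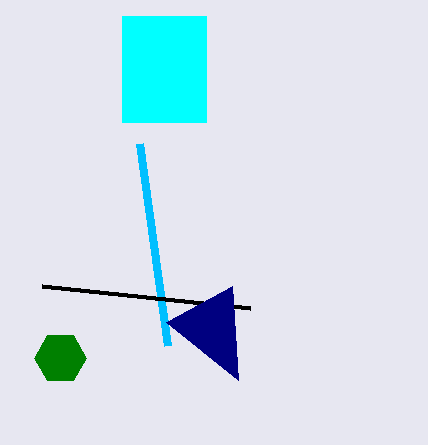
x0_1 = 122, y0_1 = 16, x1_1 = 206, y1_1 = 122, cx_2 = 60, cy_2 = 358, r_2 = 26, x0_3 = 168, y0_3 = 346, x0_4 = 42, y0_4 = 286, x2_5 = 232, y2_5 = 286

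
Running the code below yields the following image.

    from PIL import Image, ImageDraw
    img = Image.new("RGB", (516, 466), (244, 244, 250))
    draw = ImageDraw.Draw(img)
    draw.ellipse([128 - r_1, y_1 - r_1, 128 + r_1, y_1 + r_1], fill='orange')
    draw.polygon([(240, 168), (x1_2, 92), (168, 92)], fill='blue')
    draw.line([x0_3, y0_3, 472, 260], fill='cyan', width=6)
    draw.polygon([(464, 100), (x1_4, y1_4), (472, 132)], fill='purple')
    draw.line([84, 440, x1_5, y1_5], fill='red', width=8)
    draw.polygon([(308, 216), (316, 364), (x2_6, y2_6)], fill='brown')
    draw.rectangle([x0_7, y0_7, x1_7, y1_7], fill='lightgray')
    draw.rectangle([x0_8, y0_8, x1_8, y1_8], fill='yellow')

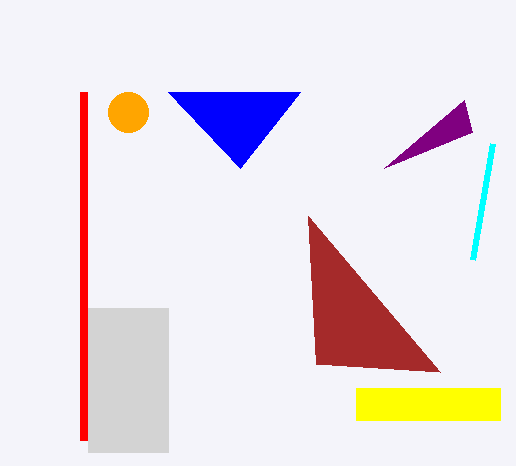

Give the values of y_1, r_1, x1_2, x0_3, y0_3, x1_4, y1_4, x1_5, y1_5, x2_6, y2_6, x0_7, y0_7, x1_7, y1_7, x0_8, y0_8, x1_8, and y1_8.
y_1 = 112, r_1 = 20, x1_2 = 300, x0_3 = 492, y0_3 = 144, x1_4 = 384, y1_4 = 168, x1_5 = 84, y1_5 = 92, x2_6 = 440, y2_6 = 372, x0_7 = 88, y0_7 = 308, x1_7 = 168, y1_7 = 452, x0_8 = 356, y0_8 = 388, x1_8 = 500, y1_8 = 420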